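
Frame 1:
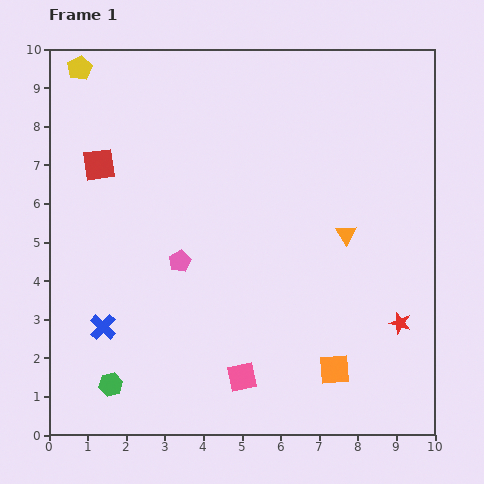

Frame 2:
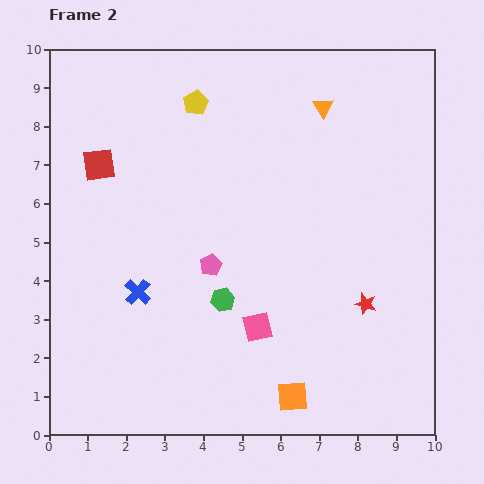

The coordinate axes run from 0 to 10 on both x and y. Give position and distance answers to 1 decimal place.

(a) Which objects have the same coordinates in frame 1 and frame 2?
the red square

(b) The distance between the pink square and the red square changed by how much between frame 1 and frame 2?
-0.7

Distance in frame 1: 6.6. Distance in frame 2: 5.9.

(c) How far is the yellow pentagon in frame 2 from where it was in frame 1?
3.1

The yellow pentagon moved from (0.8, 9.5) to (3.8, 8.6), a distance of √(3.0² + 0.9²) ≈ 3.1.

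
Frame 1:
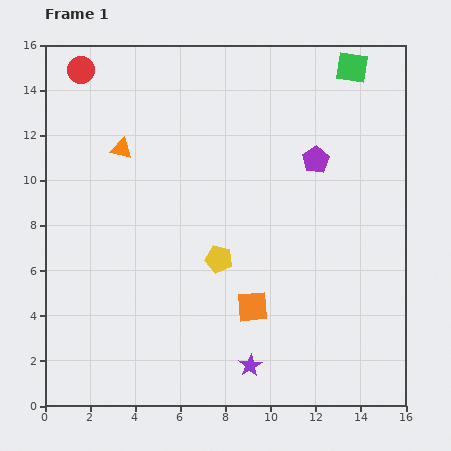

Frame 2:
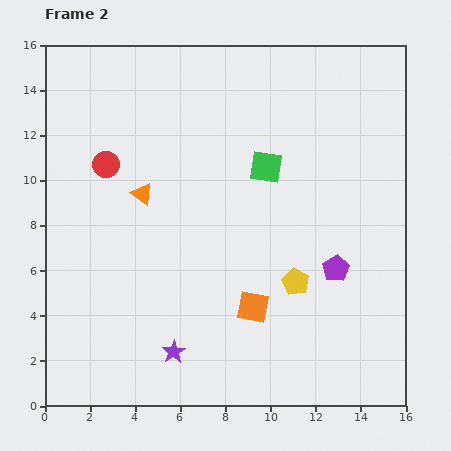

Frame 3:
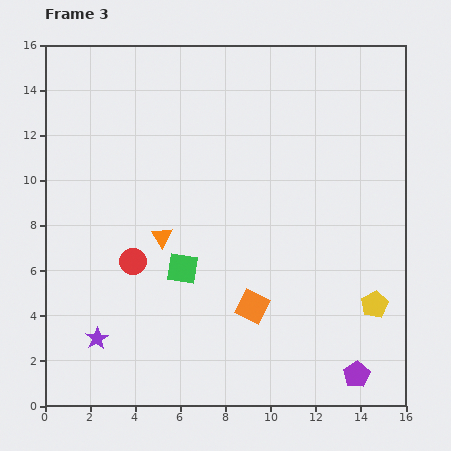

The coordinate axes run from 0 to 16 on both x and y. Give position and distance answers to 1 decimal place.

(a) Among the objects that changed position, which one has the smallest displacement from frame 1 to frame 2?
the orange triangle

(moved 2.2)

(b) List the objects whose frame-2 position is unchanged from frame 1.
the orange square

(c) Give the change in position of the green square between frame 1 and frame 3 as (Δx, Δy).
(-7.5, -8.9)

The green square was at (13.6, 15.0) in frame 1 and (6.1, 6.1) in frame 3.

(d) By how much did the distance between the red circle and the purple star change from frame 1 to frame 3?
-11.3

Distance in frame 1: 15.1. Distance in frame 3: 3.8.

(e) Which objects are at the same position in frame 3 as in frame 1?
the orange square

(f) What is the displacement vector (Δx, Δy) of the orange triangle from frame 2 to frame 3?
(0.9, -1.9)

The orange triangle was at (4.3, 9.4) in frame 2 and (5.2, 7.5) in frame 3.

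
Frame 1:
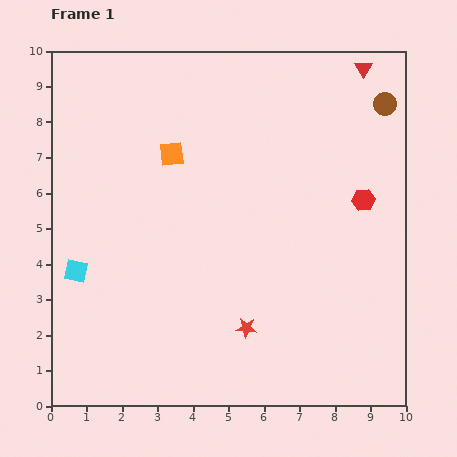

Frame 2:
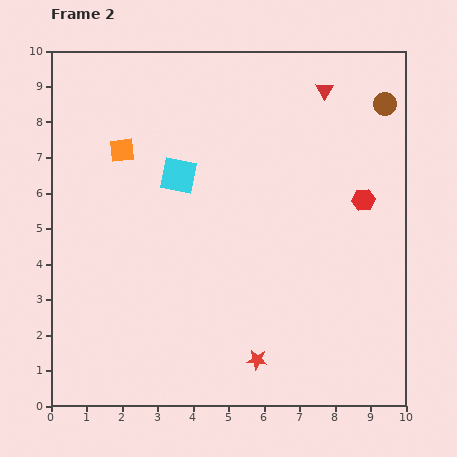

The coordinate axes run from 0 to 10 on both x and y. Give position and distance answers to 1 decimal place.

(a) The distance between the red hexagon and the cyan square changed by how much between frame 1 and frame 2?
-3.1

Distance in frame 1: 8.3. Distance in frame 2: 5.2.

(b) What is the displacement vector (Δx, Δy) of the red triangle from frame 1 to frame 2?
(-1.1, -0.6)

The red triangle was at (8.8, 9.5) in frame 1 and (7.7, 8.9) in frame 2.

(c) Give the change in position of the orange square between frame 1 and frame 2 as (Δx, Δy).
(-1.4, 0.1)

The orange square was at (3.4, 7.1) in frame 1 and (2.0, 7.2) in frame 2.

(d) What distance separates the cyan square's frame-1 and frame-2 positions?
4.0

The cyan square moved from (0.7, 3.8) to (3.6, 6.5), a distance of √(2.9² + 2.7²) ≈ 4.0.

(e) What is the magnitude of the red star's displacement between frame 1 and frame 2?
0.9

The red star moved from (5.5, 2.2) to (5.8, 1.3), a distance of √(0.3² + 0.9²) ≈ 0.9.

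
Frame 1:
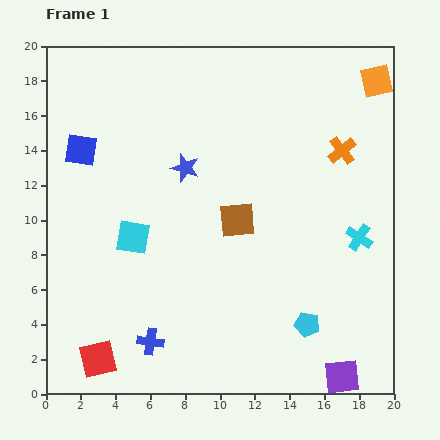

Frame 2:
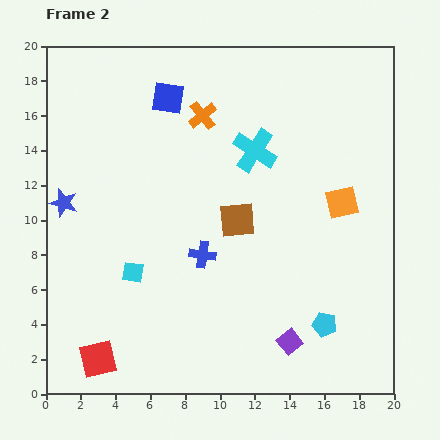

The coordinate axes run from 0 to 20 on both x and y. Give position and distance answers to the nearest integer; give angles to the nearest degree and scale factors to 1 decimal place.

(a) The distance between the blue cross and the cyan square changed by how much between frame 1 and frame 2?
-2

Distance in frame 1: 6. Distance in frame 2: 4.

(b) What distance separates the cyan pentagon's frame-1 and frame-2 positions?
1

The cyan pentagon moved from (15, 4) to (16, 4), a distance of √(1² + 0²) ≈ 1.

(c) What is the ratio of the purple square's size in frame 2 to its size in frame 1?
0.7×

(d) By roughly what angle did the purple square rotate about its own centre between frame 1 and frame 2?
33° counter-clockwise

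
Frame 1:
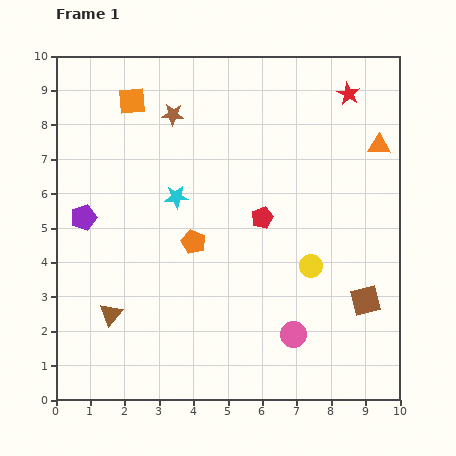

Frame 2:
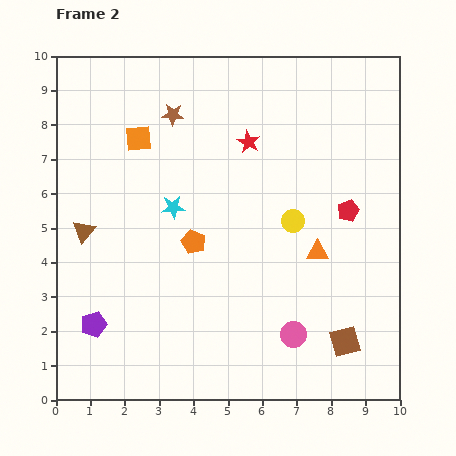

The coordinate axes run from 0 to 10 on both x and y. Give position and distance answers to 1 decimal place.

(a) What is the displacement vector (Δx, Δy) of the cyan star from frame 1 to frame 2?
(-0.1, -0.3)

The cyan star was at (3.5, 5.9) in frame 1 and (3.4, 5.6) in frame 2.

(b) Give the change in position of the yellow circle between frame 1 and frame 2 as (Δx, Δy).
(-0.5, 1.3)

The yellow circle was at (7.4, 3.9) in frame 1 and (6.9, 5.2) in frame 2.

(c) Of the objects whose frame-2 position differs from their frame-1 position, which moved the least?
the cyan star

(moved 0.3)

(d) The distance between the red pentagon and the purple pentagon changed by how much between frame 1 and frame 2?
+2.9

Distance in frame 1: 5.2. Distance in frame 2: 8.1.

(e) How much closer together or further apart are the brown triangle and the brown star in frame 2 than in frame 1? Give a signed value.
-1.8

Distance in frame 1: 6.1. Distance in frame 2: 4.3.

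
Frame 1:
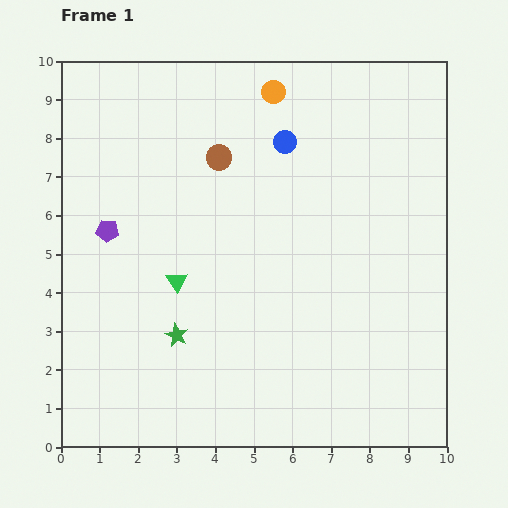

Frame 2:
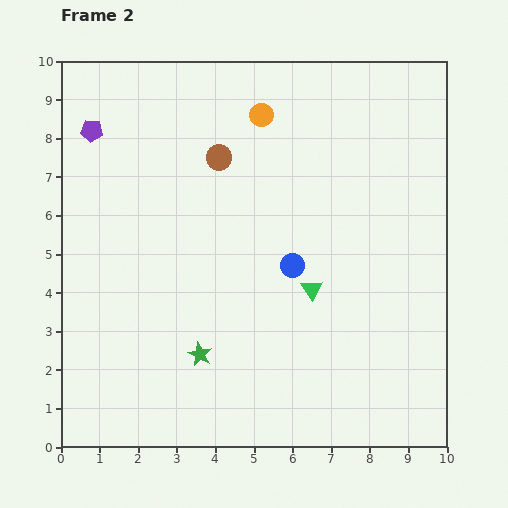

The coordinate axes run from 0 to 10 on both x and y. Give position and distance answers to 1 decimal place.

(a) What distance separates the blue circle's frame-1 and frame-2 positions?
3.2

The blue circle moved from (5.8, 7.9) to (6.0, 4.7), a distance of √(0.2² + 3.2²) ≈ 3.2.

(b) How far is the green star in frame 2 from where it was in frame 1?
0.8

The green star moved from (3.0, 2.9) to (3.6, 2.4), a distance of √(0.6² + 0.5²) ≈ 0.8.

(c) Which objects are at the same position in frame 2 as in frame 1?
the brown circle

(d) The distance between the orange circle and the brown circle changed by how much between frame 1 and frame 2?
-0.6

Distance in frame 1: 2.2. Distance in frame 2: 1.6.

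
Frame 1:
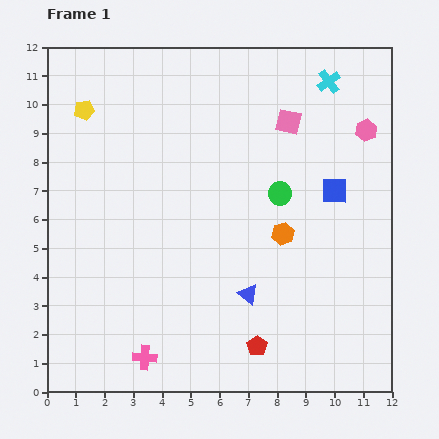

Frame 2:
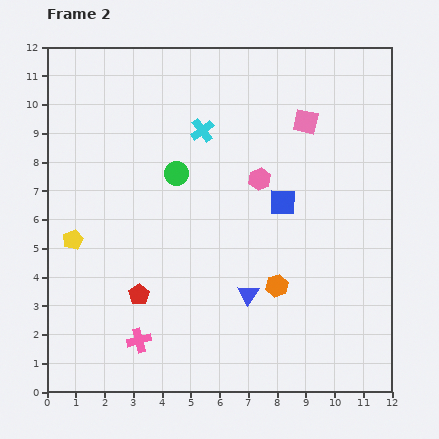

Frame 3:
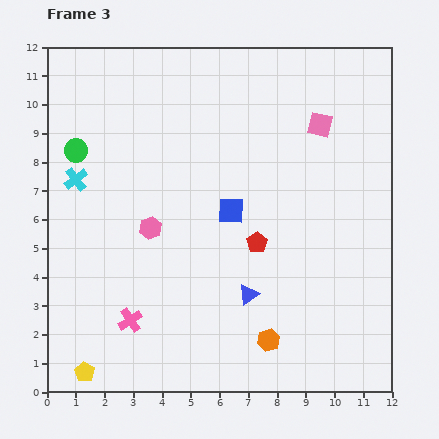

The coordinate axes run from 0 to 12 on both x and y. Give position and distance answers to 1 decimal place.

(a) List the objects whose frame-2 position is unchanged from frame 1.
the blue triangle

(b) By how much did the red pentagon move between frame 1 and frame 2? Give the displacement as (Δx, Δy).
(-4.1, 1.8)

The red pentagon was at (7.3, 1.6) in frame 1 and (3.2, 3.4) in frame 2.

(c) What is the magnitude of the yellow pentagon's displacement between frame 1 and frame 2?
4.5

The yellow pentagon moved from (1.3, 9.8) to (0.9, 5.3), a distance of √(0.4² + 4.5²) ≈ 4.5.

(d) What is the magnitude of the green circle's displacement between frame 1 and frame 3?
7.3

The green circle moved from (8.1, 6.9) to (1.0, 8.4), a distance of √(7.1² + 1.5²) ≈ 7.3.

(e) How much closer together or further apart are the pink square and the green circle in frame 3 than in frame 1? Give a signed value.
+6.0

Distance in frame 1: 2.5. Distance in frame 3: 8.5.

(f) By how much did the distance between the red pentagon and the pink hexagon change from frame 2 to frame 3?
-2.1

Distance in frame 2: 5.8. Distance in frame 3: 3.7.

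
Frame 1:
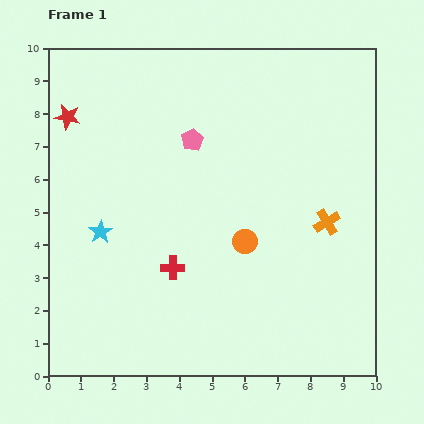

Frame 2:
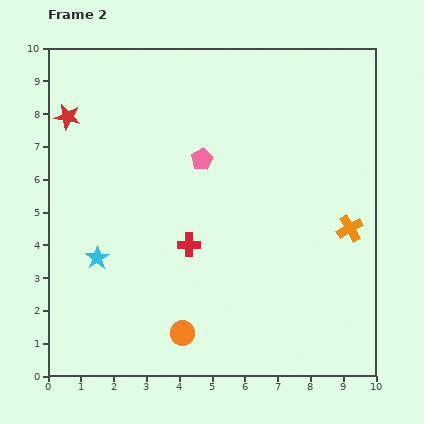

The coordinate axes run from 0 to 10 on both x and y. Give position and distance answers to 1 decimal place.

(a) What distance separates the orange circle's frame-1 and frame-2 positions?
3.4

The orange circle moved from (6.0, 4.1) to (4.1, 1.3), a distance of √(1.9² + 2.8²) ≈ 3.4.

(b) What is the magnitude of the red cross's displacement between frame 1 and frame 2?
0.9

The red cross moved from (3.8, 3.3) to (4.3, 4.0), a distance of √(0.5² + 0.7²) ≈ 0.9.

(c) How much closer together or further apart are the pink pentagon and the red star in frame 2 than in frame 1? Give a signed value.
+0.4

Distance in frame 1: 3.9. Distance in frame 2: 4.3.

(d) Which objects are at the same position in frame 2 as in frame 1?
the red star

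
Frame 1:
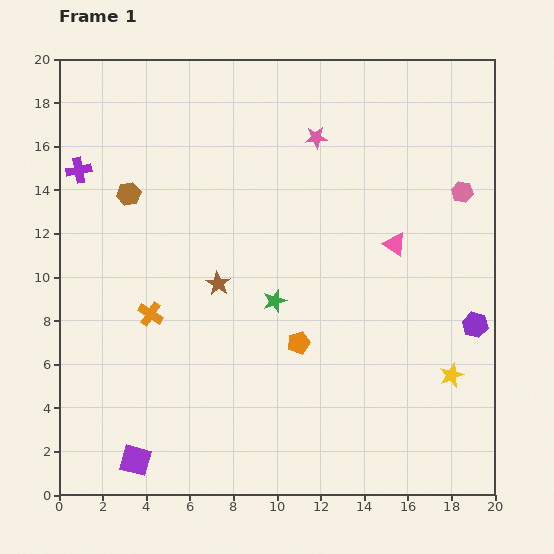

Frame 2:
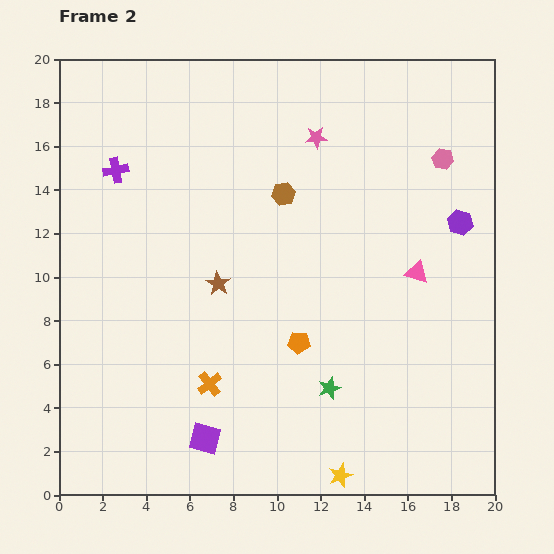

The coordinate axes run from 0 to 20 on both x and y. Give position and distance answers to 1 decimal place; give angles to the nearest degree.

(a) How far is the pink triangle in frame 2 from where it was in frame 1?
1.6

The pink triangle moved from (15.4, 11.5) to (16.4, 10.2), a distance of √(1.0² + 1.3²) ≈ 1.6.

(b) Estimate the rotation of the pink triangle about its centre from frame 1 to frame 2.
18° counter-clockwise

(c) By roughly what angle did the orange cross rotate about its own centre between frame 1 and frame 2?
19° clockwise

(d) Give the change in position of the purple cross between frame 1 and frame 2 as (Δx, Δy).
(1.7, 0.0)

The purple cross was at (0.9, 14.9) in frame 1 and (2.6, 14.9) in frame 2.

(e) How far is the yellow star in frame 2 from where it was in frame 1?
6.9

The yellow star moved from (18.0, 5.5) to (12.9, 0.9), a distance of √(5.1² + 4.6²) ≈ 6.9.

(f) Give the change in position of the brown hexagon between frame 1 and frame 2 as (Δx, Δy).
(7.1, 0.0)

The brown hexagon was at (3.2, 13.8) in frame 1 and (10.3, 13.8) in frame 2.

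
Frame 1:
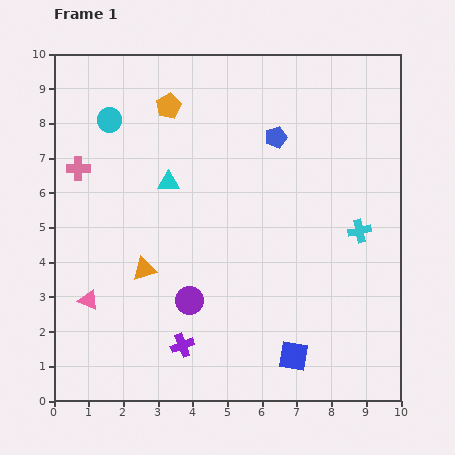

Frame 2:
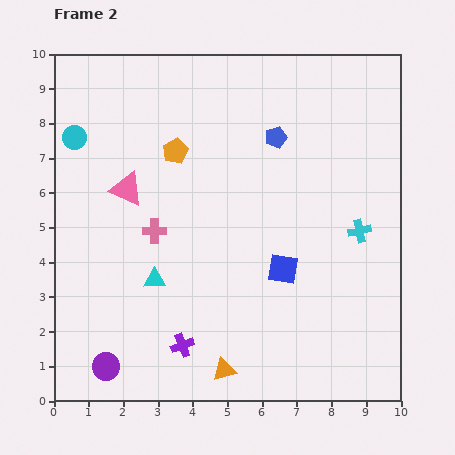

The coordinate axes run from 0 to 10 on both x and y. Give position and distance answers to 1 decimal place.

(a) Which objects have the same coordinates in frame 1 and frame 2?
the purple cross, the cyan cross, the blue pentagon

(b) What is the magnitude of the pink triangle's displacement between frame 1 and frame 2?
3.4

The pink triangle moved from (1.0, 2.9) to (2.1, 6.1), a distance of √(1.1² + 3.2²) ≈ 3.4.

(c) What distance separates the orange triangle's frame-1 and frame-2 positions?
3.7

The orange triangle moved from (2.6, 3.8) to (4.9, 0.9), a distance of √(2.3² + 2.9²) ≈ 3.7.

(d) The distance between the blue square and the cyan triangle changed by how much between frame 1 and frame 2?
-2.5

Distance in frame 1: 6.2. Distance in frame 2: 3.7.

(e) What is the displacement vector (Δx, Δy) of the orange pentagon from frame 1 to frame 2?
(0.2, -1.3)

The orange pentagon was at (3.3, 8.5) in frame 1 and (3.5, 7.2) in frame 2.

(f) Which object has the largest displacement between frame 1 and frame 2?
the orange triangle

(moved 3.7; next 3.4)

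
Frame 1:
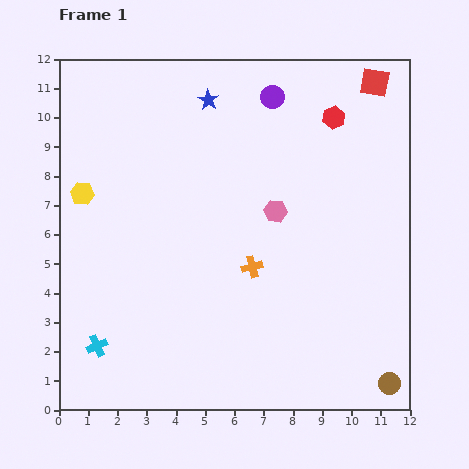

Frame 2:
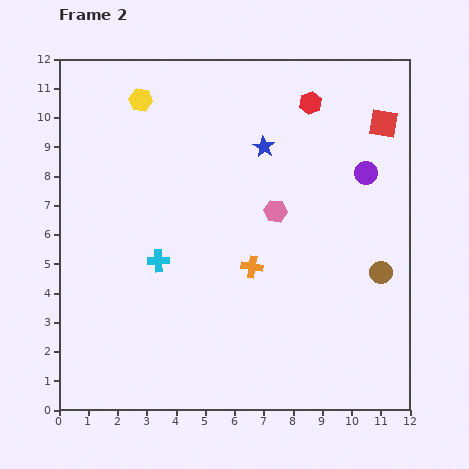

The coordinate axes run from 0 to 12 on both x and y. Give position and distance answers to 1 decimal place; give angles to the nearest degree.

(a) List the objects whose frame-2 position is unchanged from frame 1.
the orange cross, the pink hexagon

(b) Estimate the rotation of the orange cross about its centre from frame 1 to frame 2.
23° clockwise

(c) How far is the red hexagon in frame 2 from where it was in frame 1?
0.9

The red hexagon moved from (9.4, 10.0) to (8.6, 10.5), a distance of √(0.8² + 0.5²) ≈ 0.9.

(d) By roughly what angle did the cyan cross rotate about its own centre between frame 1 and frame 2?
22° clockwise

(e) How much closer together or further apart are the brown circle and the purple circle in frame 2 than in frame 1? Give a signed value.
-7.2

Distance in frame 1: 10.6. Distance in frame 2: 3.4.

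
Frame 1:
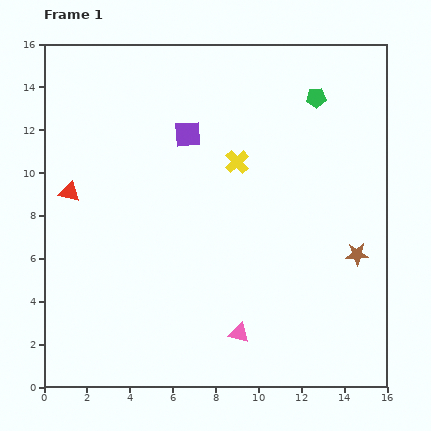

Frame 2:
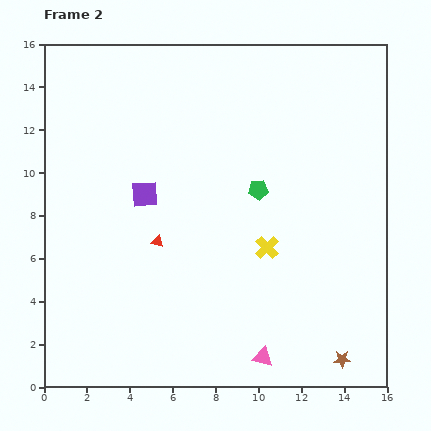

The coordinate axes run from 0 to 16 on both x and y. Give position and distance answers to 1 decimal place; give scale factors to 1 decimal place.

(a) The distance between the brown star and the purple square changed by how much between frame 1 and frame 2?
+2.3

Distance in frame 1: 9.7. Distance in frame 2: 12.0.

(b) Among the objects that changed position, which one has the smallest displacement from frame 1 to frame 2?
the pink triangle

(moved 1.6)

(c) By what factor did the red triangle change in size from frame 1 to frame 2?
0.6×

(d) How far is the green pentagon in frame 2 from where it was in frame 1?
5.1

The green pentagon moved from (12.7, 13.5) to (10.0, 9.2), a distance of √(2.7² + 4.3²) ≈ 5.1.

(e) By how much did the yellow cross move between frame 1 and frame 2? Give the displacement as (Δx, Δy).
(1.4, -4.0)

The yellow cross was at (9.0, 10.5) in frame 1 and (10.4, 6.5) in frame 2.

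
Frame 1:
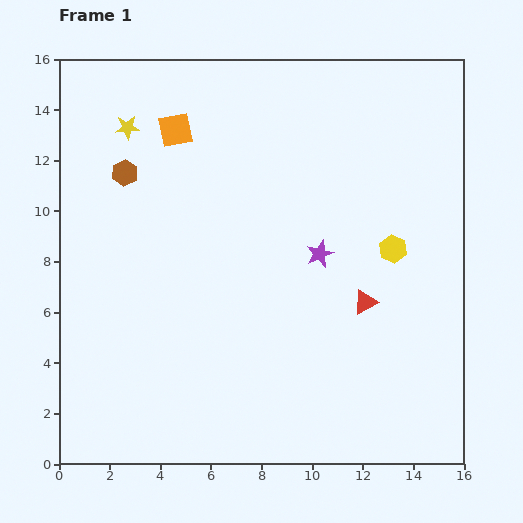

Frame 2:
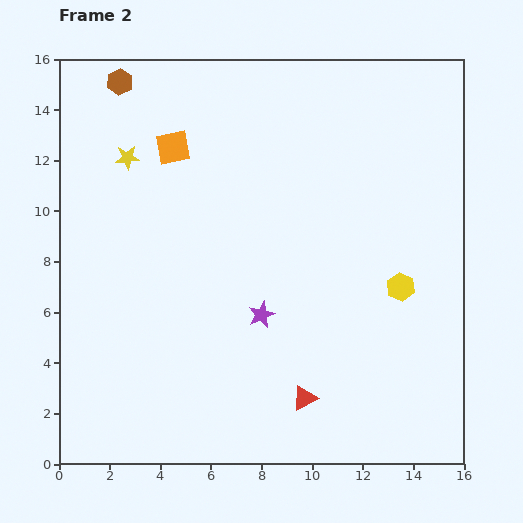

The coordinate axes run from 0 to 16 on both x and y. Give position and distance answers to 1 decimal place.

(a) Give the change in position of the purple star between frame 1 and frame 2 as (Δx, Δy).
(-2.3, -2.4)

The purple star was at (10.3, 8.3) in frame 1 and (8.0, 5.9) in frame 2.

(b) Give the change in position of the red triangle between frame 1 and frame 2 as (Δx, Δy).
(-2.4, -3.8)

The red triangle was at (12.1, 6.4) in frame 1 and (9.7, 2.6) in frame 2.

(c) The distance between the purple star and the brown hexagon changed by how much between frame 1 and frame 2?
+2.5

Distance in frame 1: 8.3. Distance in frame 2: 10.8.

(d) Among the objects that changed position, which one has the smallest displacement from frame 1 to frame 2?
the orange square

(moved 0.7)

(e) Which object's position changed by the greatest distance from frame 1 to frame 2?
the red triangle

(moved 4.5; next 3.6)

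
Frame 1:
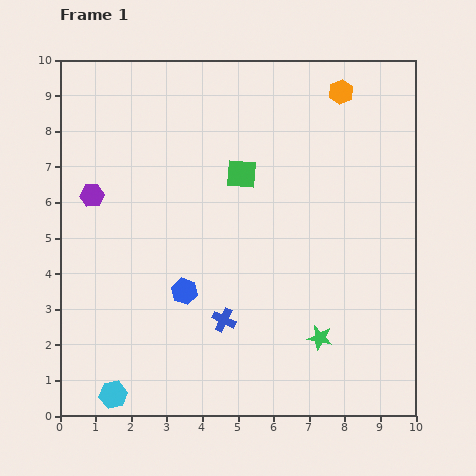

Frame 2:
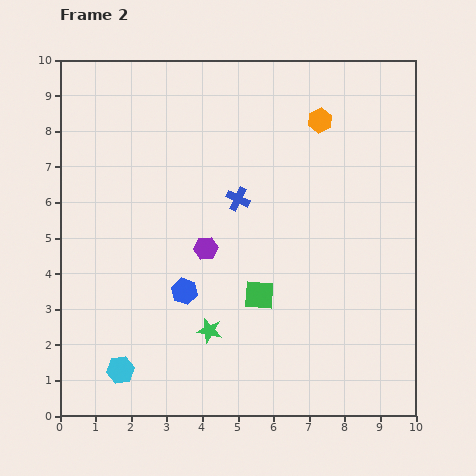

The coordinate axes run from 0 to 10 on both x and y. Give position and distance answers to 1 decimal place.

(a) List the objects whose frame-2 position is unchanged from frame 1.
the blue hexagon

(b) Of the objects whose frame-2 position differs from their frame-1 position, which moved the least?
the cyan hexagon

(moved 0.7)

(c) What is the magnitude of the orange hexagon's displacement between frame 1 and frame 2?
1.0

The orange hexagon moved from (7.9, 9.1) to (7.3, 8.3), a distance of √(0.6² + 0.8²) ≈ 1.0.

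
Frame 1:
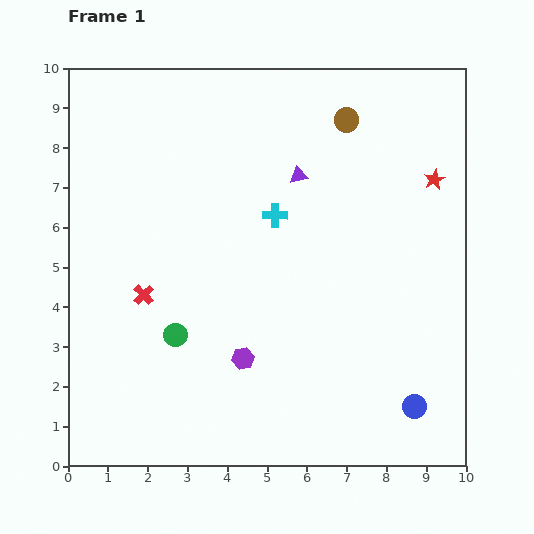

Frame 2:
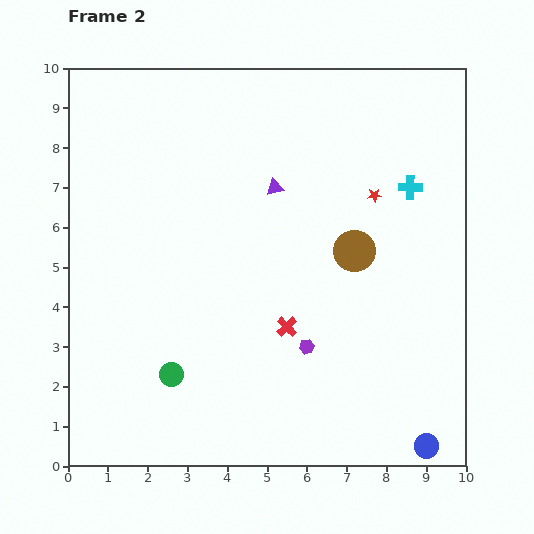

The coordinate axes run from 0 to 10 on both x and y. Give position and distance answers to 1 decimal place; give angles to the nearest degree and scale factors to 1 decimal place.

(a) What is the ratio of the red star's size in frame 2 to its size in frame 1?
0.6×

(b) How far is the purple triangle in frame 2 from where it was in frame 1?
0.7

The purple triangle moved from (5.8, 7.3) to (5.2, 7.0), a distance of √(0.6² + 0.3²) ≈ 0.7.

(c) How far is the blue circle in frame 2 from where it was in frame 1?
1.0

The blue circle moved from (8.7, 1.5) to (9.0, 0.5), a distance of √(0.3² + 1.0²) ≈ 1.0.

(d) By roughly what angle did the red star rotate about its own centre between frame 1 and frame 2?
21° clockwise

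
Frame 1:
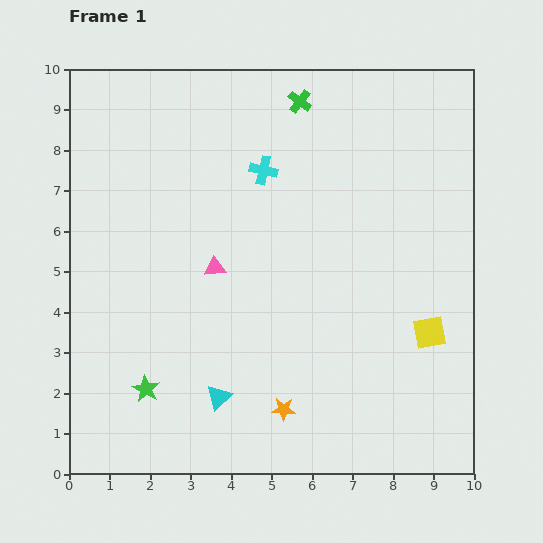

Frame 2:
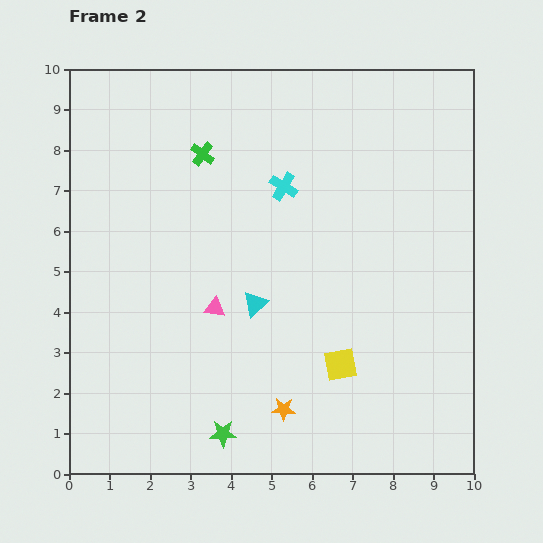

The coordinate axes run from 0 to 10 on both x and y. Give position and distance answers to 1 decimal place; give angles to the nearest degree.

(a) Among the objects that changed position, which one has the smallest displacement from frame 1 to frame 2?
the cyan cross

(moved 0.6)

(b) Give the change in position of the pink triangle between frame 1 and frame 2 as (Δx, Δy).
(0.0, -1.0)

The pink triangle was at (3.6, 5.1) in frame 1 and (3.6, 4.1) in frame 2.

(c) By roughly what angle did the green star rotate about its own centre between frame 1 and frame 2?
30° counter-clockwise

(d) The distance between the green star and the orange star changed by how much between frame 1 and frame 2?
-1.8

Distance in frame 1: 3.4. Distance in frame 2: 1.6.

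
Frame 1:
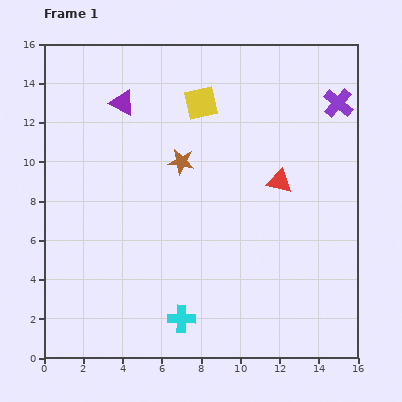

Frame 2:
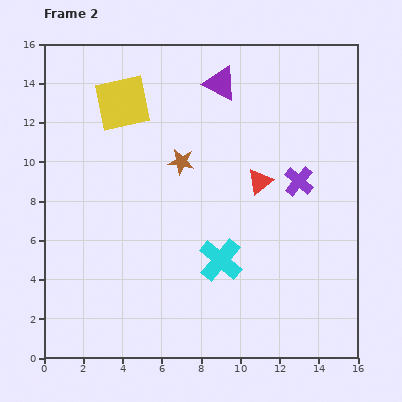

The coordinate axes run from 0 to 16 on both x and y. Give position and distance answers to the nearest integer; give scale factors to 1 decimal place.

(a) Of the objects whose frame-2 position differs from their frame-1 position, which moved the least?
the red triangle

(moved 1)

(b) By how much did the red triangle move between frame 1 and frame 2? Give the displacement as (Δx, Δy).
(-1, 0)

The red triangle was at (12, 9) in frame 1 and (11, 9) in frame 2.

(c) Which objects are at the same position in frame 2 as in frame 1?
the brown star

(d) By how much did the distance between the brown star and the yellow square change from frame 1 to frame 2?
+1

Distance in frame 1: 3. Distance in frame 2: 4.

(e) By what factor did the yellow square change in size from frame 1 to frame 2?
1.7×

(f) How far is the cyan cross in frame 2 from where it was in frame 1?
4

The cyan cross moved from (7, 2) to (9, 5), a distance of √(2² + 3²) ≈ 4.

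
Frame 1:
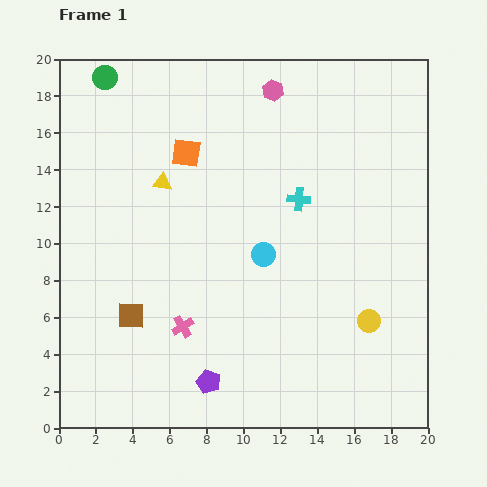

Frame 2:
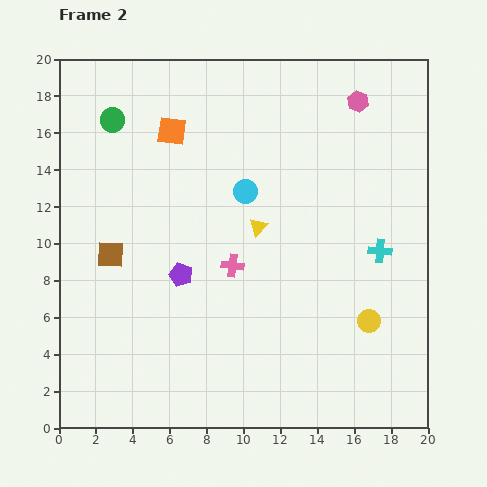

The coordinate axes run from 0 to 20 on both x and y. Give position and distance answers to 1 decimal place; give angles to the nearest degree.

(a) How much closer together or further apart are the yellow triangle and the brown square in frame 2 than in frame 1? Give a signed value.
+0.7

Distance in frame 1: 7.4. Distance in frame 2: 8.1.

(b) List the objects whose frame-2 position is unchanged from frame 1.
the yellow circle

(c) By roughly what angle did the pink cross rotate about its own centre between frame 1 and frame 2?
37° clockwise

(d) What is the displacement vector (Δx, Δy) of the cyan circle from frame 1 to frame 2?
(-1.0, 3.4)

The cyan circle was at (11.1, 9.4) in frame 1 and (10.1, 12.8) in frame 2.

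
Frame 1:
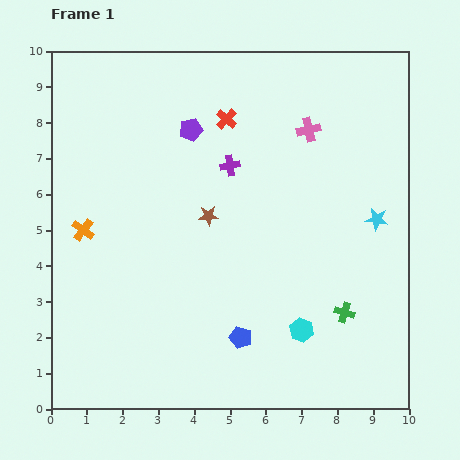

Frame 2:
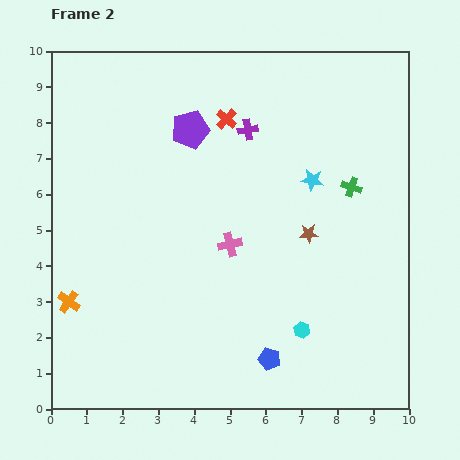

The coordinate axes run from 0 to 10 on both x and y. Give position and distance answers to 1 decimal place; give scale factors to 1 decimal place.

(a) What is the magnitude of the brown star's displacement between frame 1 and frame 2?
2.8

The brown star moved from (4.4, 5.4) to (7.2, 4.9), a distance of √(2.8² + 0.5²) ≈ 2.8.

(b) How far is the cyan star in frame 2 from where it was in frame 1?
2.1

The cyan star moved from (9.1, 5.3) to (7.3, 6.4), a distance of √(1.8² + 1.1²) ≈ 2.1.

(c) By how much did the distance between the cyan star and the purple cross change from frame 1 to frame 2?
-2.1

Distance in frame 1: 4.4. Distance in frame 2: 2.3.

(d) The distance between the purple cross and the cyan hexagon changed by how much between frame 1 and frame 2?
+0.8

Distance in frame 1: 5.0. Distance in frame 2: 5.8.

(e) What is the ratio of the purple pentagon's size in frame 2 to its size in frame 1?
1.6×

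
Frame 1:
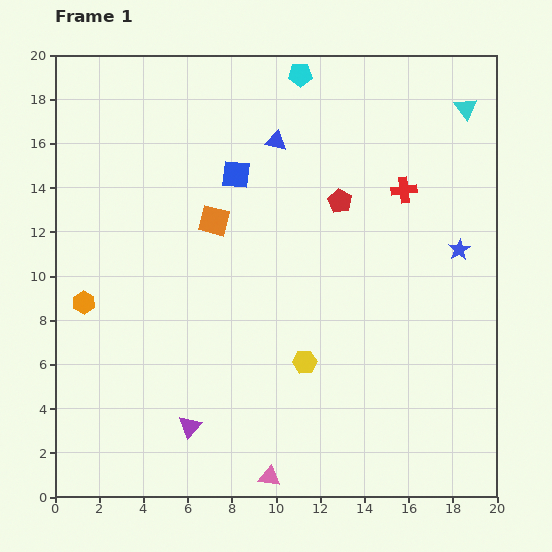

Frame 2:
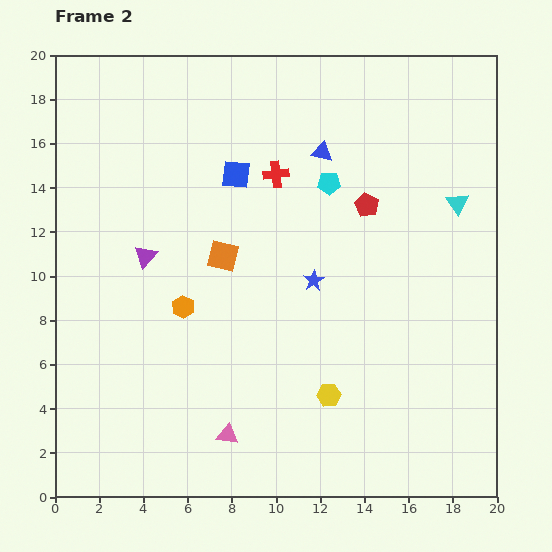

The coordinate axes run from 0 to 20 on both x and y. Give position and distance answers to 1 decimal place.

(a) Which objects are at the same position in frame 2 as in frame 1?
the blue square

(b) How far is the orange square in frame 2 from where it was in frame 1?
1.6

The orange square moved from (7.2, 12.5) to (7.6, 10.9), a distance of √(0.4² + 1.6²) ≈ 1.6.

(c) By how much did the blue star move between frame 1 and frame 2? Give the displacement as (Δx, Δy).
(-6.6, -1.4)

The blue star was at (18.3, 11.2) in frame 1 and (11.7, 9.8) in frame 2.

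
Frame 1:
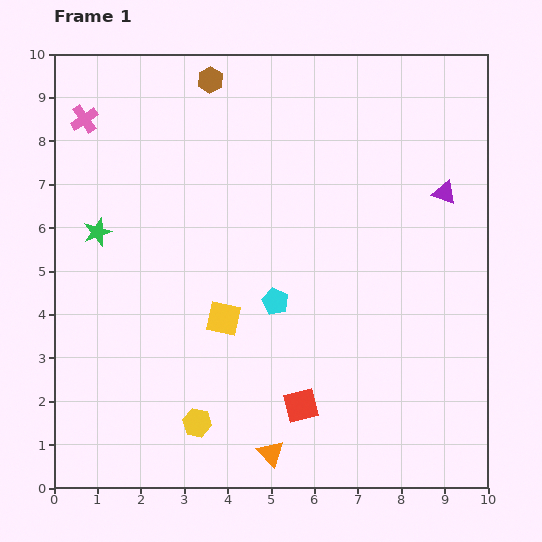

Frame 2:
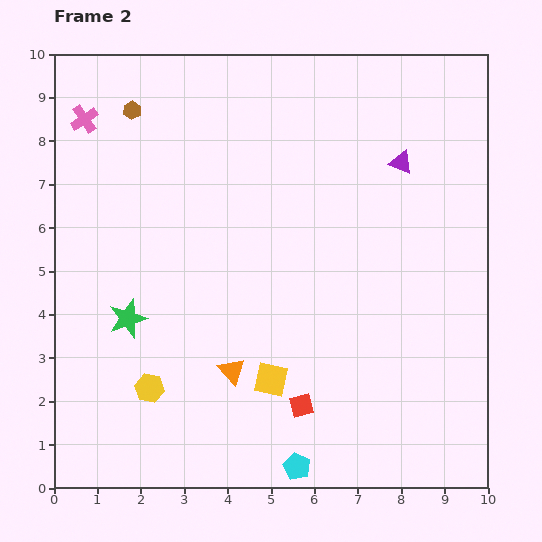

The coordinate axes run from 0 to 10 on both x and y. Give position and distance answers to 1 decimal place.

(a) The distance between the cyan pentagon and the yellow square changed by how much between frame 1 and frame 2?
+0.8

Distance in frame 1: 1.3. Distance in frame 2: 2.1.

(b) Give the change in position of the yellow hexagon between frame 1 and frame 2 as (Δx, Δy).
(-1.1, 0.8)

The yellow hexagon was at (3.3, 1.5) in frame 1 and (2.2, 2.3) in frame 2.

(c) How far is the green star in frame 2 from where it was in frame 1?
2.1

The green star moved from (1.0, 5.9) to (1.7, 3.9), a distance of √(0.7² + 2.0²) ≈ 2.1.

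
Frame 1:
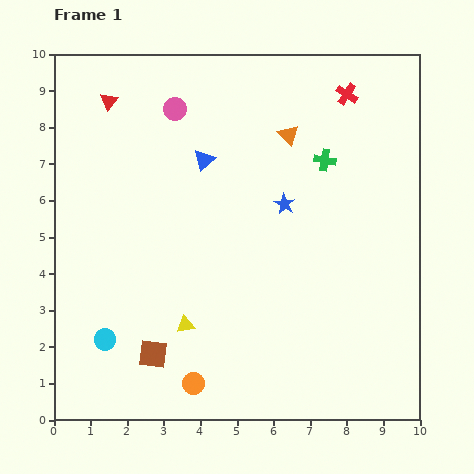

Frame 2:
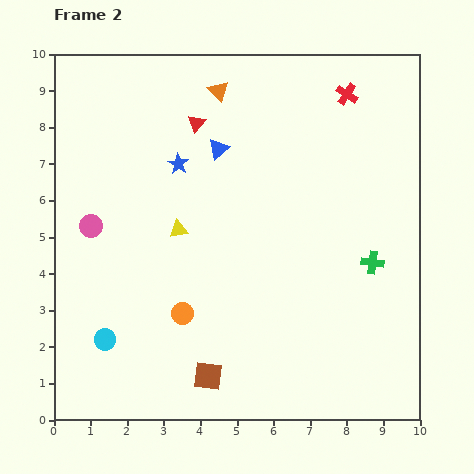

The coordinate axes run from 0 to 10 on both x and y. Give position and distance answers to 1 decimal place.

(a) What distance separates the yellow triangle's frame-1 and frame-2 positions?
2.6

The yellow triangle moved from (3.6, 2.6) to (3.4, 5.2), a distance of √(0.2² + 2.6²) ≈ 2.6.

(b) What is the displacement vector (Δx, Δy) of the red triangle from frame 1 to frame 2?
(2.4, -0.6)

The red triangle was at (1.5, 8.7) in frame 1 and (3.9, 8.1) in frame 2.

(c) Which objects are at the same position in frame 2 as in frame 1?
the red cross, the cyan circle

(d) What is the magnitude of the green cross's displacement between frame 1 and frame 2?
3.1

The green cross moved from (7.4, 7.1) to (8.7, 4.3), a distance of √(1.3² + 2.8²) ≈ 3.1.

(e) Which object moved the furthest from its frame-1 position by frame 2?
the pink circle

(moved 3.9; next 3.1)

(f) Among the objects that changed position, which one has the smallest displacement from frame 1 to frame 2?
the blue triangle

(moved 0.5)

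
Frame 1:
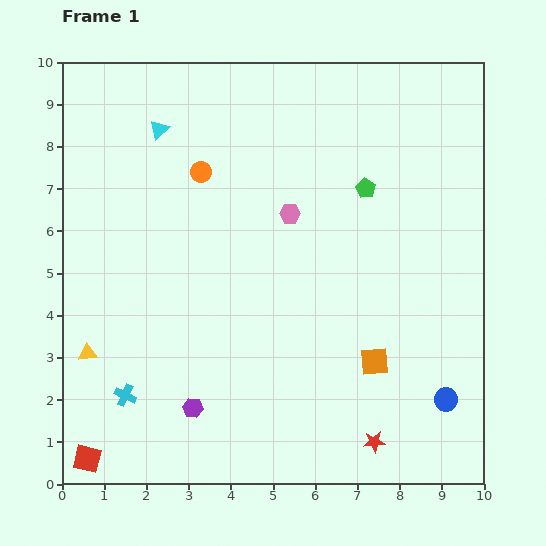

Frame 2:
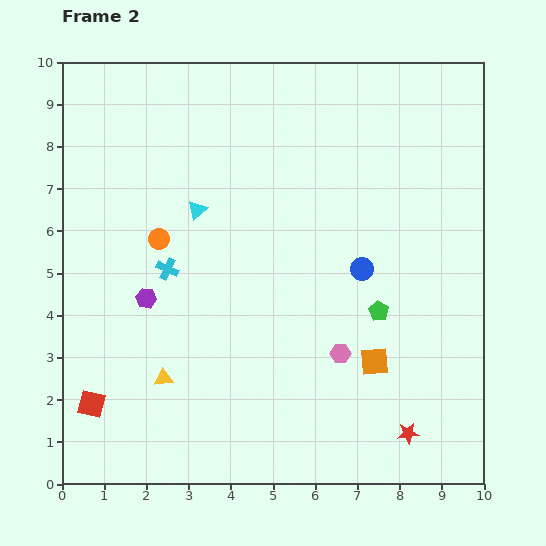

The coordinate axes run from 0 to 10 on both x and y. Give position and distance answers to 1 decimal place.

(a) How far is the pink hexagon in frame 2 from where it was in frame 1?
3.5

The pink hexagon moved from (5.4, 6.4) to (6.6, 3.1), a distance of √(1.2² + 3.3²) ≈ 3.5.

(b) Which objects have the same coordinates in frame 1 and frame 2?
the orange square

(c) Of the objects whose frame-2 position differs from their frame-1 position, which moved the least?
the red star

(moved 0.8)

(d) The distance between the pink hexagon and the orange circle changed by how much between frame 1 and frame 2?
+2.8

Distance in frame 1: 2.3. Distance in frame 2: 5.1.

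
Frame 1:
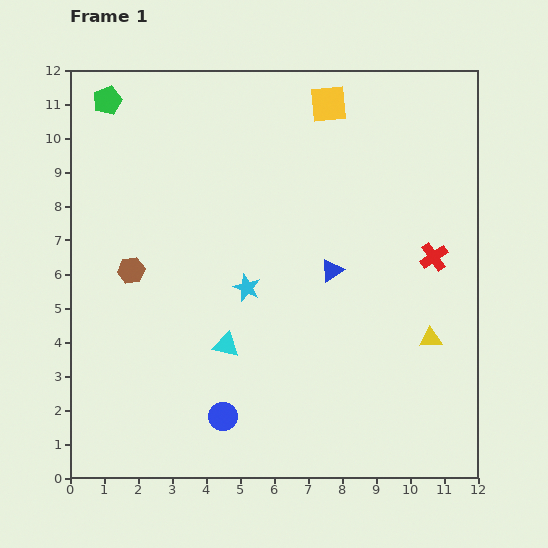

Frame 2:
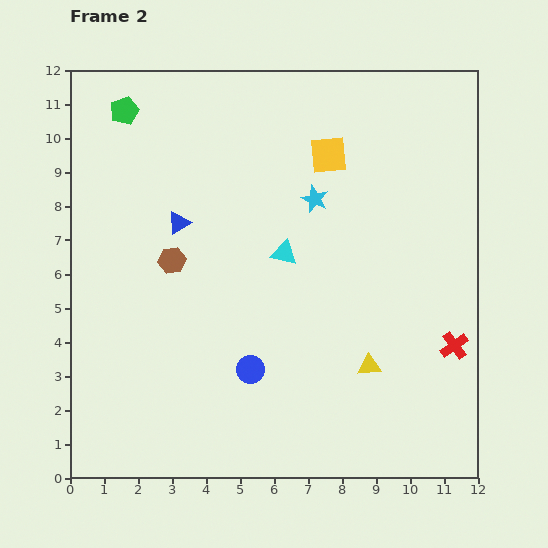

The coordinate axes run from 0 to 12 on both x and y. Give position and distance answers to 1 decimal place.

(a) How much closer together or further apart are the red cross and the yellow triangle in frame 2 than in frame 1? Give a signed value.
+0.2

Distance in frame 1: 2.4. Distance in frame 2: 2.6.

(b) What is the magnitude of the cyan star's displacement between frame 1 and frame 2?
3.3

The cyan star moved from (5.2, 5.6) to (7.2, 8.2), a distance of √(2.0² + 2.6²) ≈ 3.3.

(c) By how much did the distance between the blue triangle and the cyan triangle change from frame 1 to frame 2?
-0.6

Distance in frame 1: 3.8. Distance in frame 2: 3.2.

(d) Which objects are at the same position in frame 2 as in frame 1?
none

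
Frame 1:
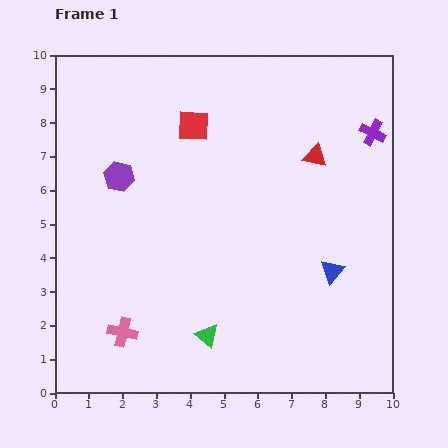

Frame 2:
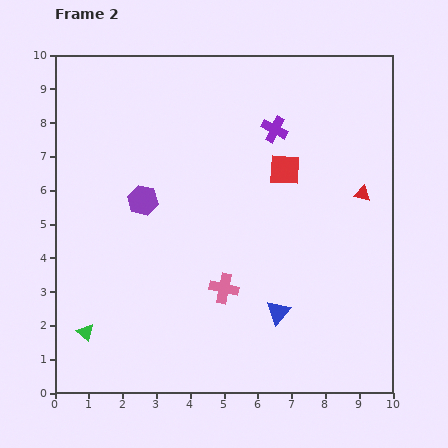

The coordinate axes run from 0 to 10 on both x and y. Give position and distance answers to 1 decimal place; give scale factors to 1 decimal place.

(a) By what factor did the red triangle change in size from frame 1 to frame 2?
0.7×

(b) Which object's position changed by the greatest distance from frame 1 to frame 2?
the green triangle

(moved 3.6; next 3.3)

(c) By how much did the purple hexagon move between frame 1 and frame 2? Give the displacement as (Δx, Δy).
(0.7, -0.7)

The purple hexagon was at (1.9, 6.4) in frame 1 and (2.6, 5.7) in frame 2.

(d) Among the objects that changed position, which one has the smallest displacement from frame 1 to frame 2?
the purple hexagon

(moved 1.0)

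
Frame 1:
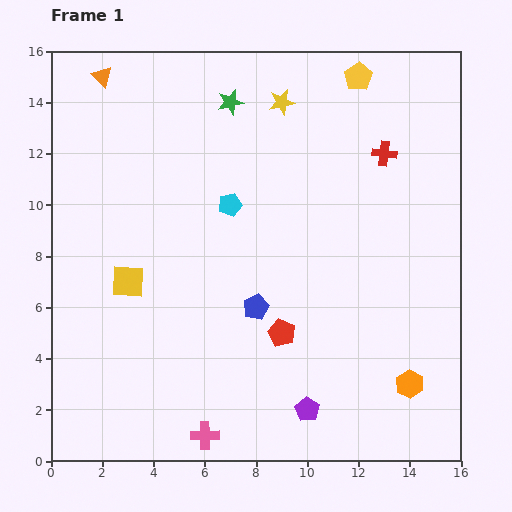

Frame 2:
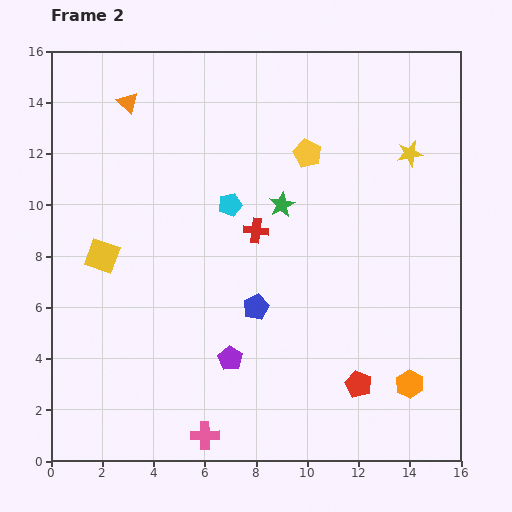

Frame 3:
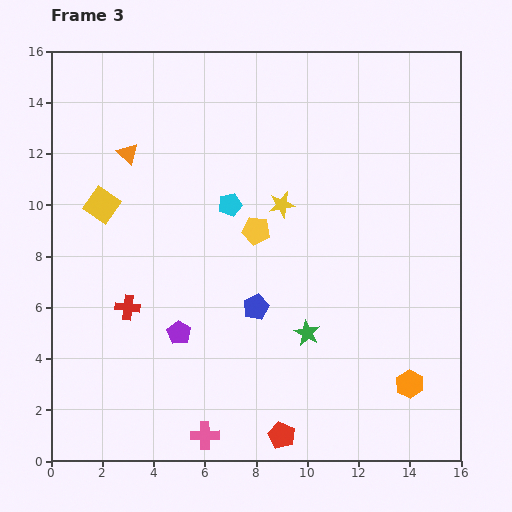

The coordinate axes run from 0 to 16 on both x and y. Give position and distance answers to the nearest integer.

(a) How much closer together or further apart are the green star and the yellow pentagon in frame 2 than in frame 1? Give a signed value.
-3

Distance in frame 1: 5. Distance in frame 2: 2.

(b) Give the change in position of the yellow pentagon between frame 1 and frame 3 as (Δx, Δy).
(-4, -6)

The yellow pentagon was at (12, 15) in frame 1 and (8, 9) in frame 3.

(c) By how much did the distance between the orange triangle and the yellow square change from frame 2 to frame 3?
-4

Distance in frame 2: 6. Distance in frame 3: 2.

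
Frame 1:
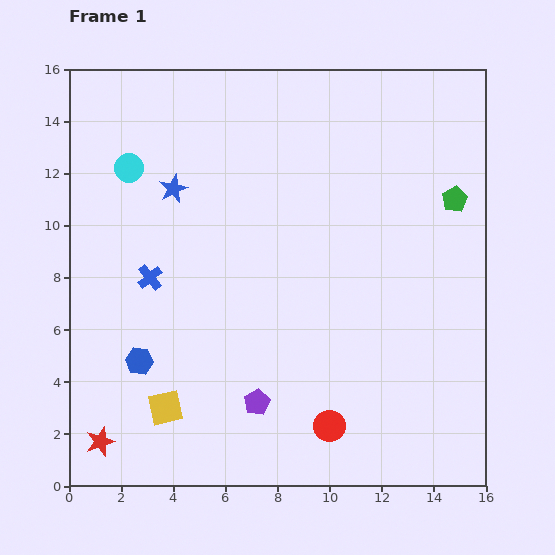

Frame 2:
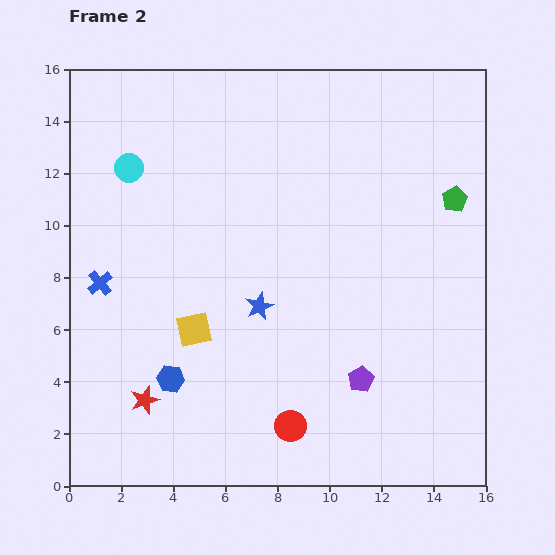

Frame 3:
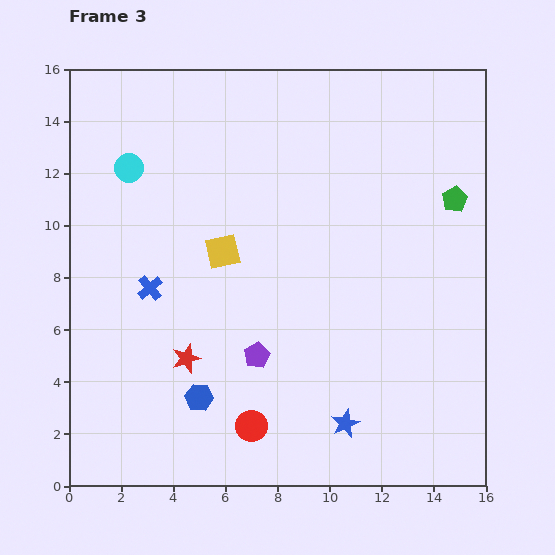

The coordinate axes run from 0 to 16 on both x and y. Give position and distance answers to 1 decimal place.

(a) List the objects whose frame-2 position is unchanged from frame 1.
the cyan circle, the green pentagon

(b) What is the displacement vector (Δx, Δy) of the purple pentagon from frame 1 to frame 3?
(0.0, 1.8)

The purple pentagon was at (7.2, 3.2) in frame 1 and (7.2, 5.0) in frame 3.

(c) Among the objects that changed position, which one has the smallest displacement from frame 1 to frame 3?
the blue cross

(moved 0.4)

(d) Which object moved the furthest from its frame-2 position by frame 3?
the blue star

(moved 5.6; next 4.1)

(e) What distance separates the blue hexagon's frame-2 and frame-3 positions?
1.3

The blue hexagon moved from (3.9, 4.1) to (5.0, 3.4), a distance of √(1.1² + 0.7²) ≈ 1.3.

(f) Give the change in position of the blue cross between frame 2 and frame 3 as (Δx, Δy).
(1.9, -0.2)

The blue cross was at (1.2, 7.8) in frame 2 and (3.1, 7.6) in frame 3.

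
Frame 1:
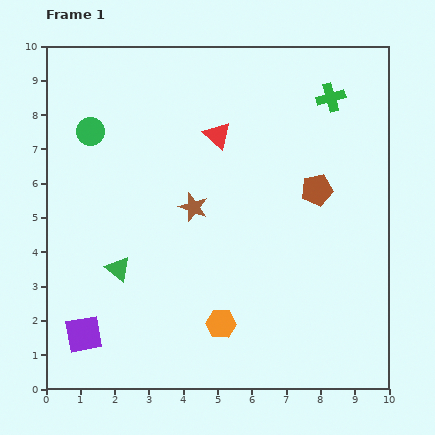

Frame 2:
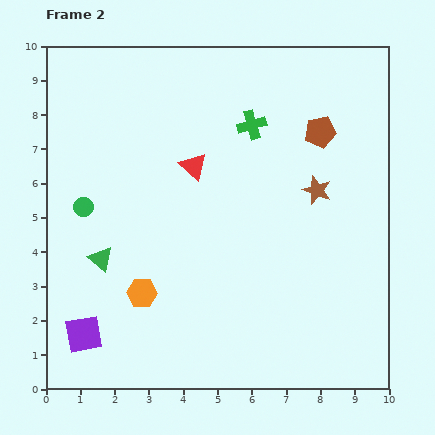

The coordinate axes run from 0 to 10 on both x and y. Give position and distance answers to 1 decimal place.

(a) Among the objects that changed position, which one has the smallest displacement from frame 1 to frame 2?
the green triangle

(moved 0.6)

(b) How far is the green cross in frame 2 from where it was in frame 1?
2.4

The green cross moved from (8.3, 8.5) to (6.0, 7.7), a distance of √(2.3² + 0.8²) ≈ 2.4.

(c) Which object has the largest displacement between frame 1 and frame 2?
the brown star

(moved 3.6; next 2.5)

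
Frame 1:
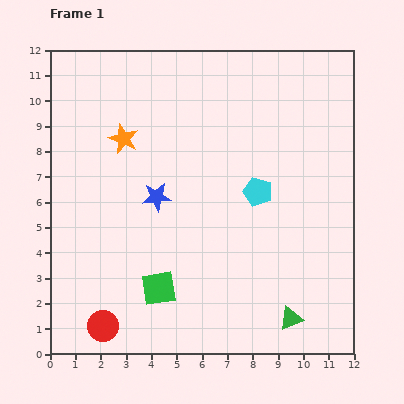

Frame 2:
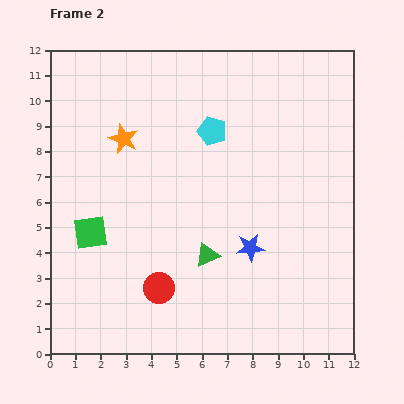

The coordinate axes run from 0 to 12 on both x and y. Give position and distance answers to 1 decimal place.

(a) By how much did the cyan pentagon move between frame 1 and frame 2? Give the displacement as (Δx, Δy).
(-1.8, 2.4)

The cyan pentagon was at (8.2, 6.4) in frame 1 and (6.4, 8.8) in frame 2.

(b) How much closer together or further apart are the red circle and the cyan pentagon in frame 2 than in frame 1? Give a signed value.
-1.6

Distance in frame 1: 8.1. Distance in frame 2: 6.5.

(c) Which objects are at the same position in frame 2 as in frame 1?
the orange star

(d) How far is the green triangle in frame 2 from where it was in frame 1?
4.1

The green triangle moved from (9.5, 1.4) to (6.2, 3.9), a distance of √(3.3² + 2.5²) ≈ 4.1.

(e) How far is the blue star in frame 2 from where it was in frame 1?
4.2

The blue star moved from (4.2, 6.2) to (7.9, 4.2), a distance of √(3.7² + 2.0²) ≈ 4.2.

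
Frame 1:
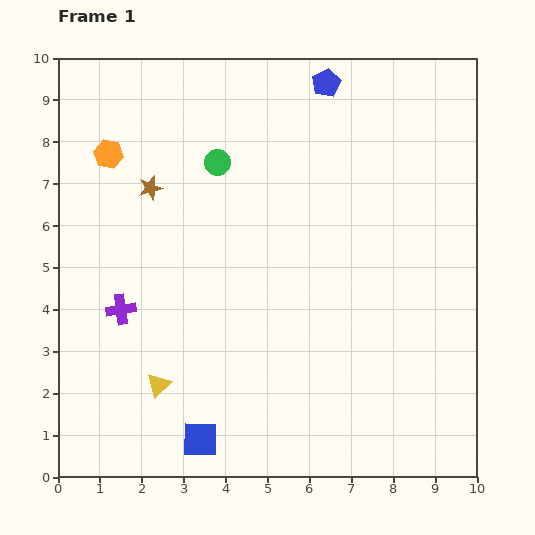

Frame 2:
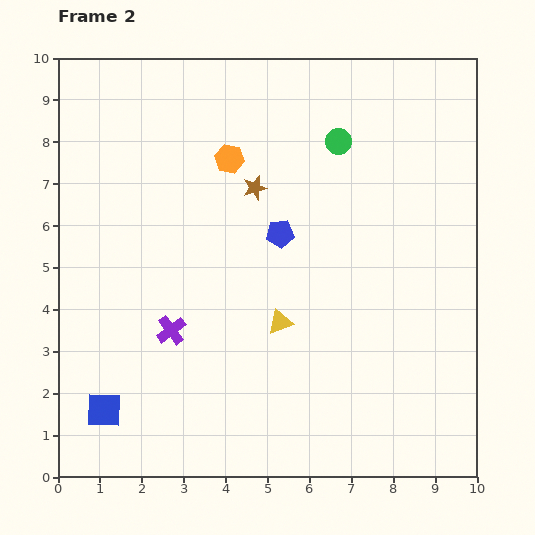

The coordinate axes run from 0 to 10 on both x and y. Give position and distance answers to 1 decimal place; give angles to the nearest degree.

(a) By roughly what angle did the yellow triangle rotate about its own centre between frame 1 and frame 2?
23° clockwise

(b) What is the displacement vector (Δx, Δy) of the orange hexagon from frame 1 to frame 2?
(2.9, -0.1)

The orange hexagon was at (1.2, 7.7) in frame 1 and (4.1, 7.6) in frame 2.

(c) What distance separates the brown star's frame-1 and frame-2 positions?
2.5

The brown star moved from (2.2, 6.9) to (4.7, 6.9), a distance of √(2.5² + 0.0²) ≈ 2.5.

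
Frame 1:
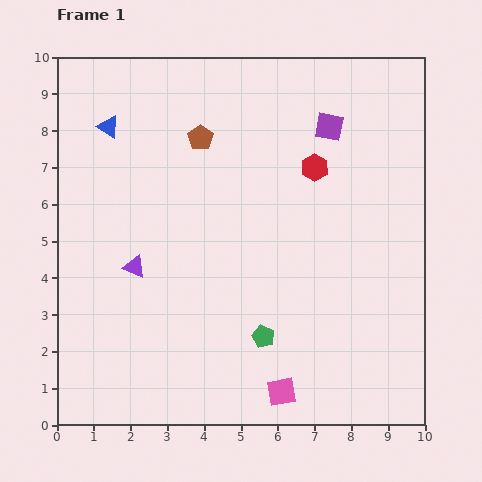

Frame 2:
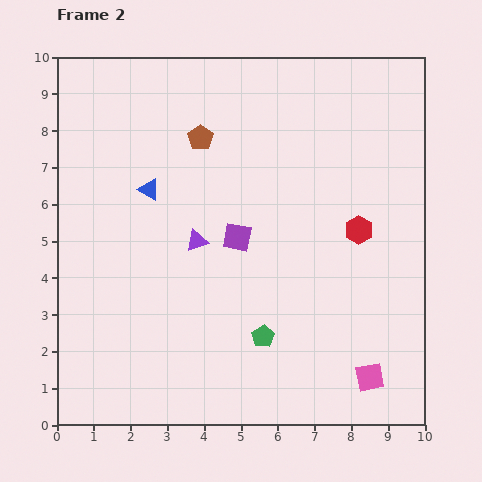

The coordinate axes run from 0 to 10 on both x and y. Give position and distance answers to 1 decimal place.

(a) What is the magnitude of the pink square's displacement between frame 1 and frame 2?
2.4

The pink square moved from (6.1, 0.9) to (8.5, 1.3), a distance of √(2.4² + 0.4²) ≈ 2.4.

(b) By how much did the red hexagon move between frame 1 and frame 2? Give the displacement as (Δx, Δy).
(1.2, -1.7)

The red hexagon was at (7.0, 7.0) in frame 1 and (8.2, 5.3) in frame 2.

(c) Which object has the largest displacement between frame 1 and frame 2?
the purple square

(moved 3.9; next 2.4)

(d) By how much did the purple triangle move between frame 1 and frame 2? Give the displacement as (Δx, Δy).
(1.7, 0.7)

The purple triangle was at (2.1, 4.3) in frame 1 and (3.8, 5.0) in frame 2.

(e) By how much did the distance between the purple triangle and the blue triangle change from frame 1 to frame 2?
-2.0

Distance in frame 1: 3.9. Distance in frame 2: 1.9.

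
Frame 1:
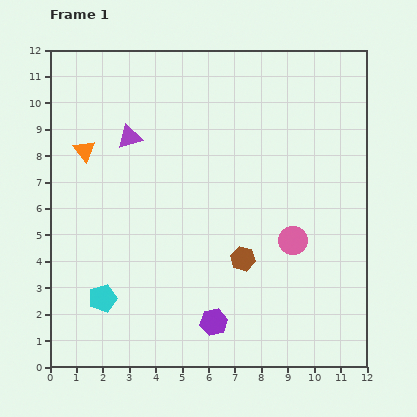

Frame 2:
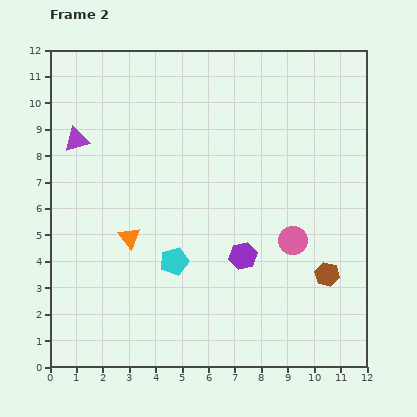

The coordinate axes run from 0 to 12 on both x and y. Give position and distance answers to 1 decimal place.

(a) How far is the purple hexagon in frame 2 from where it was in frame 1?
2.7

The purple hexagon moved from (6.2, 1.7) to (7.3, 4.2), a distance of √(1.1² + 2.5²) ≈ 2.7.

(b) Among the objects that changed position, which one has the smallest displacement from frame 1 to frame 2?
the purple triangle

(moved 2.0)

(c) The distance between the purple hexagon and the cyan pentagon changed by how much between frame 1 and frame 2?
-1.7

Distance in frame 1: 4.3. Distance in frame 2: 2.6.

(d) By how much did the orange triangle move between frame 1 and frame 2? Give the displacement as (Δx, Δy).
(1.7, -3.3)

The orange triangle was at (1.3, 8.2) in frame 1 and (3.0, 4.9) in frame 2.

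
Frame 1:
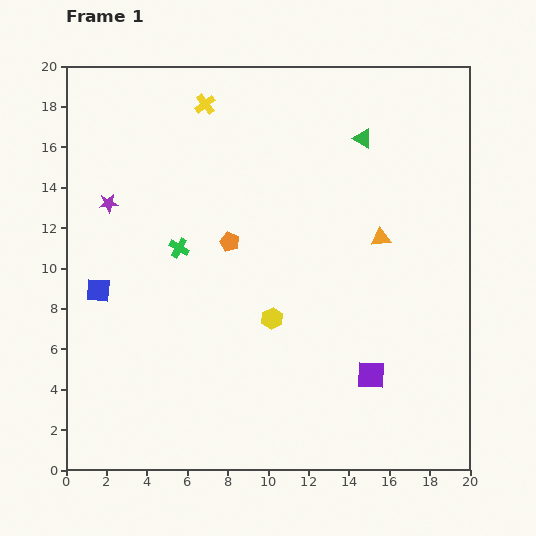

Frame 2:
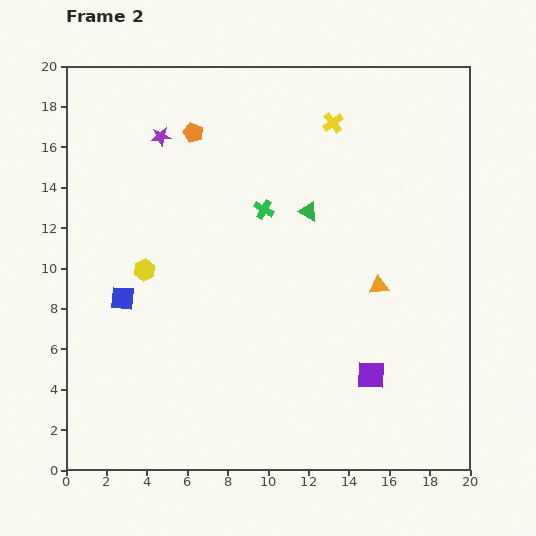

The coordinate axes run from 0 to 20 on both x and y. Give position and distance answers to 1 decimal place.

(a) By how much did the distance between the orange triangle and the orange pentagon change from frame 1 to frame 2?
+4.4

Distance in frame 1: 7.5. Distance in frame 2: 11.9.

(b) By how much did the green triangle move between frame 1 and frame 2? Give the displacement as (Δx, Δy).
(-2.7, -3.6)

The green triangle was at (14.7, 16.4) in frame 1 and (12.0, 12.8) in frame 2.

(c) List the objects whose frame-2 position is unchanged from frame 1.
the purple square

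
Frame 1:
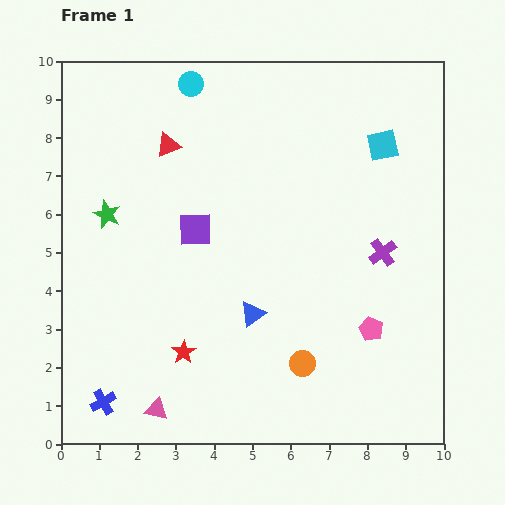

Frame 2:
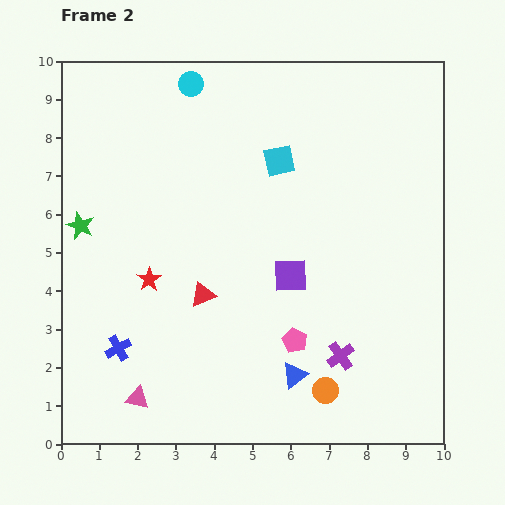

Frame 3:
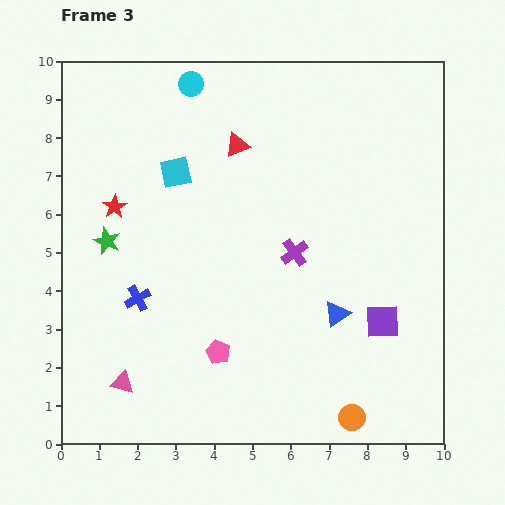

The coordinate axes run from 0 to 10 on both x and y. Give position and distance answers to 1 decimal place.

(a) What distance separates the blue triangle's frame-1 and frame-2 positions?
1.9

The blue triangle moved from (5.0, 3.4) to (6.1, 1.8), a distance of √(1.1² + 1.6²) ≈ 1.9.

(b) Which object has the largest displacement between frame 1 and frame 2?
the red triangle

(moved 4.0; next 2.9)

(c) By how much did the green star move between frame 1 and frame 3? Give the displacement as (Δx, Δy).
(0.0, -0.7)

The green star was at (1.2, 6.0) in frame 1 and (1.2, 5.3) in frame 3.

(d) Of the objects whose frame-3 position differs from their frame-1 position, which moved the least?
the green star

(moved 0.7)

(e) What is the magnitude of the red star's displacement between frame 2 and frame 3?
2.1

The red star moved from (2.3, 4.3) to (1.4, 6.2), a distance of √(0.9² + 1.9²) ≈ 2.1.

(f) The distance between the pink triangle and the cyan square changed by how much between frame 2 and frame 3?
-1.5

Distance in frame 2: 7.2. Distance in frame 3: 5.7.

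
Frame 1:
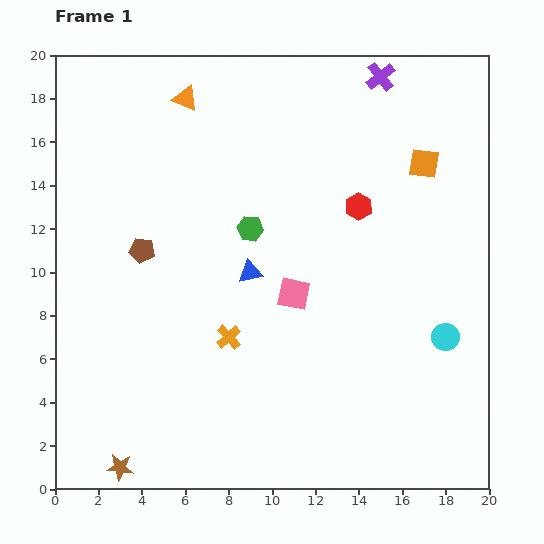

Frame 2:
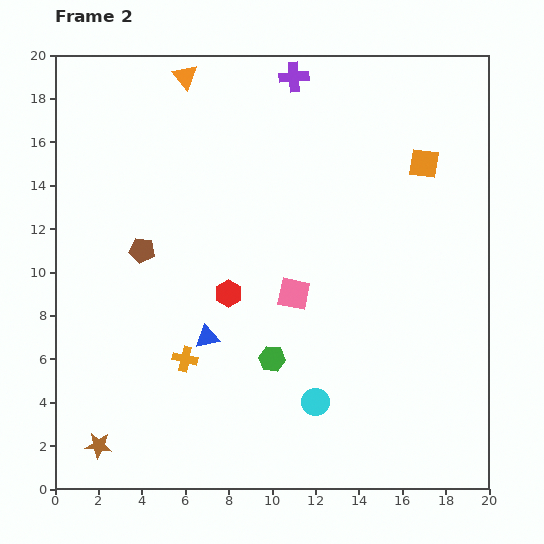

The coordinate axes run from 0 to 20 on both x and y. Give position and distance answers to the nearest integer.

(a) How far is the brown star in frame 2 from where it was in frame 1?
1

The brown star moved from (3, 1) to (2, 2), a distance of √(1² + 1²) ≈ 1.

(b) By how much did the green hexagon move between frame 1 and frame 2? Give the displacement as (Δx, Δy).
(1, -6)

The green hexagon was at (9, 12) in frame 1 and (10, 6) in frame 2.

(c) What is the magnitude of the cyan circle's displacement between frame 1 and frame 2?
7

The cyan circle moved from (18, 7) to (12, 4), a distance of √(6² + 3²) ≈ 7.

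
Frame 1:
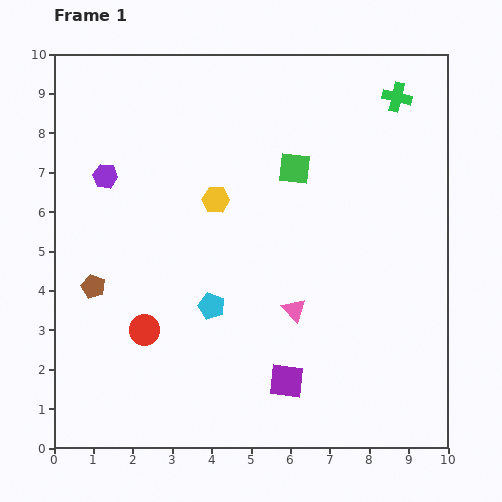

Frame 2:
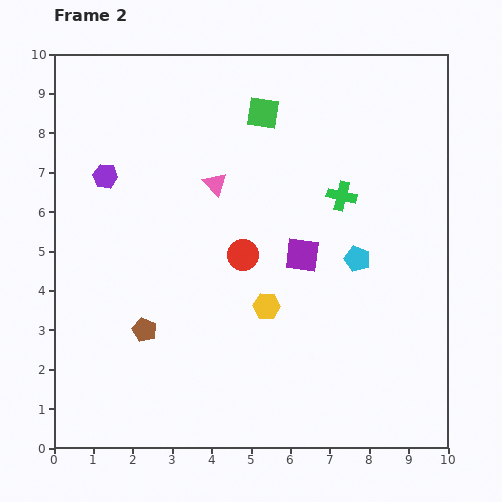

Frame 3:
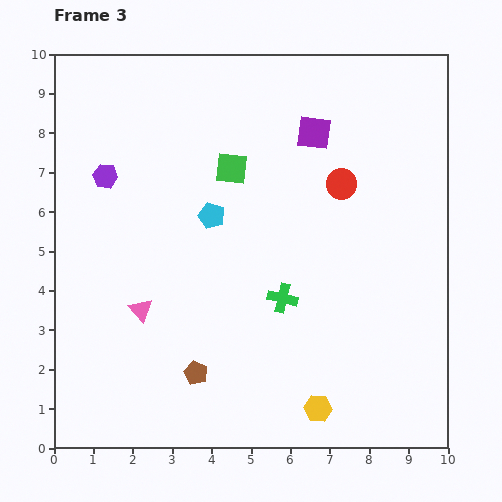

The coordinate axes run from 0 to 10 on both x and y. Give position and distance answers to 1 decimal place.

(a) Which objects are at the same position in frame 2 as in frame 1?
the purple hexagon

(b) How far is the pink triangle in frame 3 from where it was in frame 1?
3.9

The pink triangle moved from (6.1, 3.5) to (2.2, 3.5), a distance of √(3.9² + 0.0²) ≈ 3.9.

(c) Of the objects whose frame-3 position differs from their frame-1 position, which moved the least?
the green square

(moved 1.6)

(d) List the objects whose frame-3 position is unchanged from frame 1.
the purple hexagon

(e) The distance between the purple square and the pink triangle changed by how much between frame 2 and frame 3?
+3.5

Distance in frame 2: 2.8. Distance in frame 3: 6.3.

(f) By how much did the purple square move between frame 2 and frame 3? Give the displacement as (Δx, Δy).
(0.3, 3.1)

The purple square was at (6.3, 4.9) in frame 2 and (6.6, 8.0) in frame 3.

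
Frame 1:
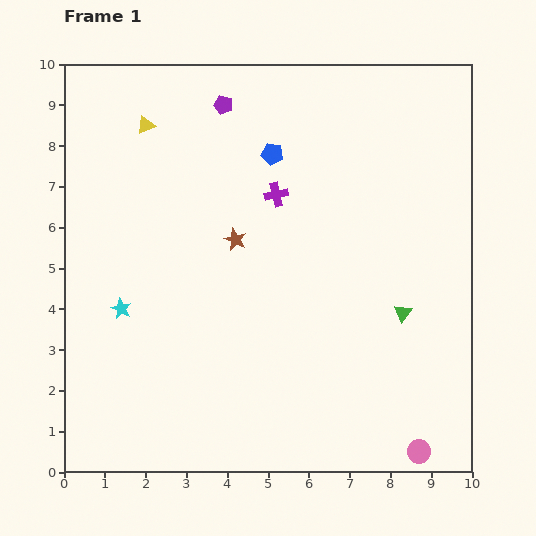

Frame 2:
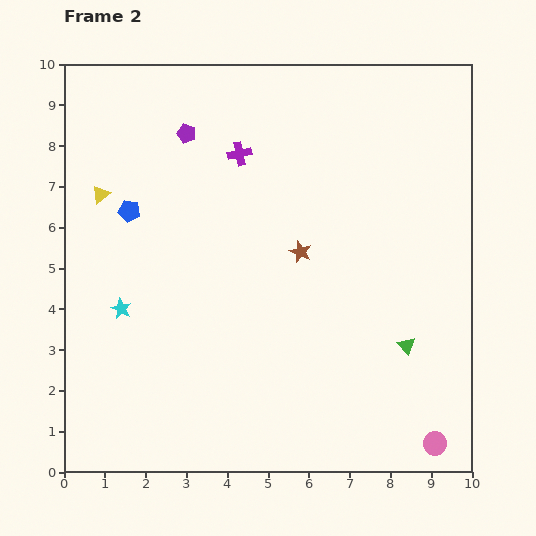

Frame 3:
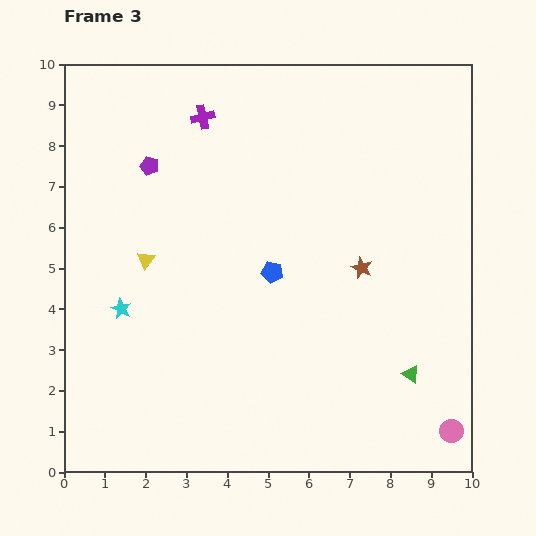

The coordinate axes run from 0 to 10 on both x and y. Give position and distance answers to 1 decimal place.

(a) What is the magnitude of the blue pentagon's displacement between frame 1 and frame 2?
3.8

The blue pentagon moved from (5.1, 7.8) to (1.6, 6.4), a distance of √(3.5² + 1.4²) ≈ 3.8.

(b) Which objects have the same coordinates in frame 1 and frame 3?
the cyan star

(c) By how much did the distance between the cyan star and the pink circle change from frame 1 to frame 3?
+0.5

Distance in frame 1: 8.1. Distance in frame 3: 8.6.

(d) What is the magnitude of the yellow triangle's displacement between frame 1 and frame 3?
3.3

The yellow triangle moved from (2.0, 8.5) to (2.0, 5.2), a distance of √(0.0² + 3.3²) ≈ 3.3.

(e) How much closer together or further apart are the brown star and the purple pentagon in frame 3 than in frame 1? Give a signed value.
+2.5

Distance in frame 1: 3.3. Distance in frame 3: 5.8.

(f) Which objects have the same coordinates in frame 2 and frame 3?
the cyan star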